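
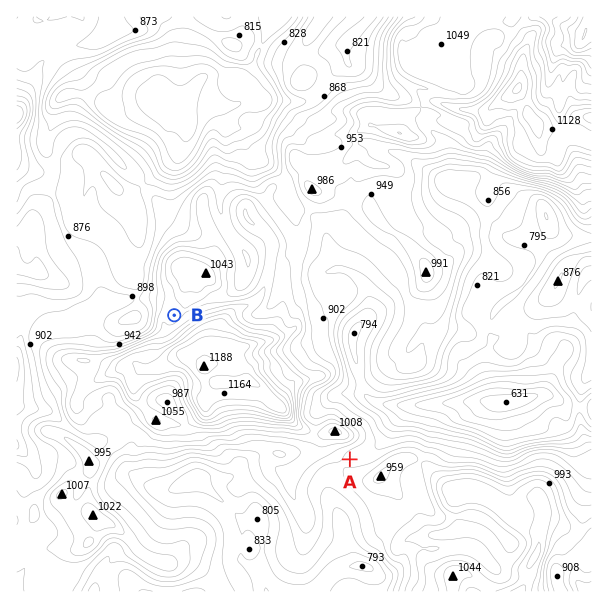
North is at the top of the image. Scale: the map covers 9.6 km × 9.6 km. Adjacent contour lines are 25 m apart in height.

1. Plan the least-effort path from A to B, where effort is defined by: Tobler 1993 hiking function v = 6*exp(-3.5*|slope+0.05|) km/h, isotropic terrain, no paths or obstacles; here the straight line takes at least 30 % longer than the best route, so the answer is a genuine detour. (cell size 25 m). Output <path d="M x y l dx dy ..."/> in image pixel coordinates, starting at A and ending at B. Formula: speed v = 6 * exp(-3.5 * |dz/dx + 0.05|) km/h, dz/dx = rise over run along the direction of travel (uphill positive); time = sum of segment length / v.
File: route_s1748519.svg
<path d="M350 459l-24-12-26-25-3-6 0-23-4-9-18-18-2-3-10-10-2-3 0-6-1-3-15-8-11-10-4-9-3-2-47 0-6 3"/>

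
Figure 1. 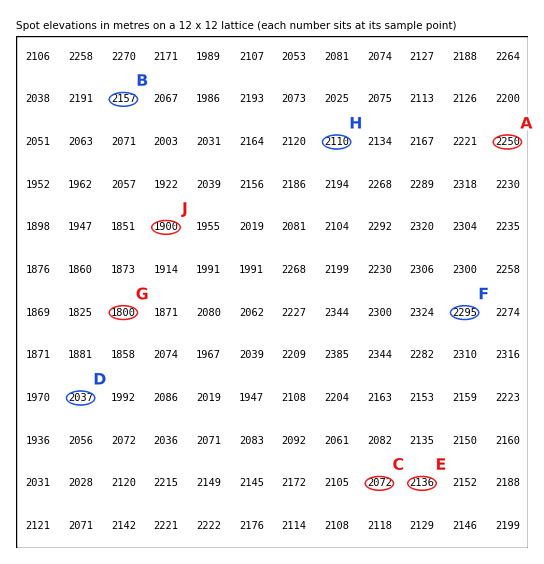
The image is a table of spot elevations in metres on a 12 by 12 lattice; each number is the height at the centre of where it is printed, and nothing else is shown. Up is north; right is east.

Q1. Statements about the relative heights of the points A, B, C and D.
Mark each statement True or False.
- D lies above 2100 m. False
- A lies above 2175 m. True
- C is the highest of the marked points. False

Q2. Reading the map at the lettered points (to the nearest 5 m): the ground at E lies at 2135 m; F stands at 2295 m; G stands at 1800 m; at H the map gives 2110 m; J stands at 1900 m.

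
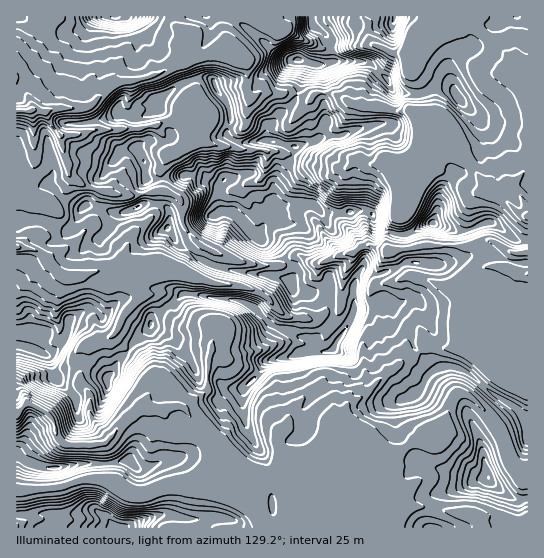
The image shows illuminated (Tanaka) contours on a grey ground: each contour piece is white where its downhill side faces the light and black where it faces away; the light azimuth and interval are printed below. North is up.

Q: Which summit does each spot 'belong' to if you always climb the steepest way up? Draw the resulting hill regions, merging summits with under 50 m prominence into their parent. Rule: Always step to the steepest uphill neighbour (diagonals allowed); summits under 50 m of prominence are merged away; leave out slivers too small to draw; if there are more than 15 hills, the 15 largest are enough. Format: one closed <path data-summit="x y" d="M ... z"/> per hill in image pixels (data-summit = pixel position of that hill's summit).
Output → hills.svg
<path data-summit="231 213" d="M234 16l-60 0 1 9 16 13-6 16-18 15-8 4-46 12-27 23-29 0-11 4-13-1-6-17-11-5 0 176 17 0 13-6 16 17 7 3 10 0 19-8 27 1 2-5-3-10 3-11 6-12 20-19 3-5 0-19 9 0 13 6 5 8 0 18 13 20-9 11-8 17-34-2-13 2 11 24-16 15-12 23 2 8 8 7 13 8 14 17 3 13-12 21 6 2 14 0 7-2 15 1 10 15 22 22 16 24 15 14 1 15 18 30 63 0-1-5-7-6-23 0-11-3-4-29 0-20-7-19 0-8 10-11 0-6-8-10-8-25-12-11-8-6-24-9-15-10 4-21-5-5-9-4-10-10-3-7 3-26 25 7 21 1 15 4 16 10 17 17 29 4 11-8 9 0 6-5 3-32 7-12 1-9 3-3 10-6 23 5 0-20 11-16 20-49 7-10 3 8 5 5 21 11 14 10 5 3 9 0 6-1 2-4-12-10-26-36-7-2-19-19-17-9-16 0-13-4-28-3-20-11-18 0-5 7-20-8-9 3-20-3-8 5-4 0-2-3 1-23-3-9-18-8 2-3-2-20z"/><path data-summit="334 349" d="M371 245l-10 2-9 7-1 9-7 12-3 32-6 5-9 0-11 8-29-4-17-17-16-10-15-4-21-1-25-7-3 26 3 7 10 10 9 4 5 5-4 21 15 10 24 9 8 6 12 11 8 25 8 10 0 6-10 11 0 8 7 19 0 20 5 28 30-31 24-57 4-19 16-10 36-33-3-12-16-24-3-14-6-15 1-9 11-6-4-6 0-10 10-16z"/><path data-summit="489 478" d="M463 393l-5 0-5 5-8 23-18 11-6 9-11 3-29 21-72 30-20 18 10 4 78 0 21-9 29-1 38 6 10 4 22 2 9 4 5 5 16 0 1-53-10-4-6-8-8-22-16-27-17-17z"/><path data-summit="298 59" d="M363 16l-128 0-8 15 2 14 0 6-2 3 18 8 3 9-1 23 2 3 4 0 8-5 18 3 11-3 20 8 5-7 18 0 20 11 28 3 13 4 16 0 17 9 8 8-6-14-1-20-17-24 16-24-6 1-14 6-13 0-20-8-6-8 0-14z"/><path data-summit="55 467" d="M27 403l-11 11 1 77 38-3 24-8 22-1 10 2 16 11 10 3 10-2 19-8 37-1 35 15 13 0-3-16-15-14-16-24-22-22-13-16-12 0-7 2-22-1-18 13-16 20-14 4-23 0-5-1-6-6-4-15-6-8z"/><path data-summit="459 99" d="M471 21l-6 0-14 6-17 10-10 12-13 21 17 24 1 20 7 13 23 20 20 30 16 16 20 18 12 5 0-10-16-21 17-16 0-83-12-21-9-11-20-15z"/><path data-summit="115 17" d="M173 16l-156 0-1 71 11 7 6 17 13 1 11-4 29 0 27-23 46-12 8-4 18-15 6-16-16-13z"/><path data-summit="34 350" d="M46 259l-13 6-17 1 1 147 10-10 23 12 33-27-3-5 0-10 8-16 0-12 22-8 7-7 10-20 16-15-8-14 0-7-4-3-33 0-19 8-10 0-7-3z"/><path data-summit="115 527" d="M101 479l-22 1-24 8-38 3-1 36 251 0-17-27-12-1-29-14-43 0-19 8-10 2-10-3-16-11z"/><path data-summit="433 223" d="M426 155l-7 10-20 49-11 16-1 17 2 4 18-2 15-4 40 2 28-7 24 13 14-2-1-35-12-5-14-15-11-7-7 3-9 0-5-3-14-10-21-11-5-5z"/><path data-summit="107 379" d="M114 333l-4 4-22 8 0 12-8 16 0 10 9 12 2 22 5 8 14 12 13-16 21-15 11-20-2-9-5-11-10-10-13-8-8-7z"/><path data-summit="167 227" d="M165 191l-9 0 0 19-3 5-20 19-6 12-3 15 3 10 52 0 8-17 9-11-13-20 0-18-3-6z"/><path data-summit="395 17" d="M471 16l-106 0-1 2 4 5 0 14 6 8 20 8 13 0 19-8 17-14 22-10 5 0z"/><path data-summit="431 527" d="M427 507l-29 1-21 9-54 1 6 5 2 5 152-1-4-8-5-3z"/>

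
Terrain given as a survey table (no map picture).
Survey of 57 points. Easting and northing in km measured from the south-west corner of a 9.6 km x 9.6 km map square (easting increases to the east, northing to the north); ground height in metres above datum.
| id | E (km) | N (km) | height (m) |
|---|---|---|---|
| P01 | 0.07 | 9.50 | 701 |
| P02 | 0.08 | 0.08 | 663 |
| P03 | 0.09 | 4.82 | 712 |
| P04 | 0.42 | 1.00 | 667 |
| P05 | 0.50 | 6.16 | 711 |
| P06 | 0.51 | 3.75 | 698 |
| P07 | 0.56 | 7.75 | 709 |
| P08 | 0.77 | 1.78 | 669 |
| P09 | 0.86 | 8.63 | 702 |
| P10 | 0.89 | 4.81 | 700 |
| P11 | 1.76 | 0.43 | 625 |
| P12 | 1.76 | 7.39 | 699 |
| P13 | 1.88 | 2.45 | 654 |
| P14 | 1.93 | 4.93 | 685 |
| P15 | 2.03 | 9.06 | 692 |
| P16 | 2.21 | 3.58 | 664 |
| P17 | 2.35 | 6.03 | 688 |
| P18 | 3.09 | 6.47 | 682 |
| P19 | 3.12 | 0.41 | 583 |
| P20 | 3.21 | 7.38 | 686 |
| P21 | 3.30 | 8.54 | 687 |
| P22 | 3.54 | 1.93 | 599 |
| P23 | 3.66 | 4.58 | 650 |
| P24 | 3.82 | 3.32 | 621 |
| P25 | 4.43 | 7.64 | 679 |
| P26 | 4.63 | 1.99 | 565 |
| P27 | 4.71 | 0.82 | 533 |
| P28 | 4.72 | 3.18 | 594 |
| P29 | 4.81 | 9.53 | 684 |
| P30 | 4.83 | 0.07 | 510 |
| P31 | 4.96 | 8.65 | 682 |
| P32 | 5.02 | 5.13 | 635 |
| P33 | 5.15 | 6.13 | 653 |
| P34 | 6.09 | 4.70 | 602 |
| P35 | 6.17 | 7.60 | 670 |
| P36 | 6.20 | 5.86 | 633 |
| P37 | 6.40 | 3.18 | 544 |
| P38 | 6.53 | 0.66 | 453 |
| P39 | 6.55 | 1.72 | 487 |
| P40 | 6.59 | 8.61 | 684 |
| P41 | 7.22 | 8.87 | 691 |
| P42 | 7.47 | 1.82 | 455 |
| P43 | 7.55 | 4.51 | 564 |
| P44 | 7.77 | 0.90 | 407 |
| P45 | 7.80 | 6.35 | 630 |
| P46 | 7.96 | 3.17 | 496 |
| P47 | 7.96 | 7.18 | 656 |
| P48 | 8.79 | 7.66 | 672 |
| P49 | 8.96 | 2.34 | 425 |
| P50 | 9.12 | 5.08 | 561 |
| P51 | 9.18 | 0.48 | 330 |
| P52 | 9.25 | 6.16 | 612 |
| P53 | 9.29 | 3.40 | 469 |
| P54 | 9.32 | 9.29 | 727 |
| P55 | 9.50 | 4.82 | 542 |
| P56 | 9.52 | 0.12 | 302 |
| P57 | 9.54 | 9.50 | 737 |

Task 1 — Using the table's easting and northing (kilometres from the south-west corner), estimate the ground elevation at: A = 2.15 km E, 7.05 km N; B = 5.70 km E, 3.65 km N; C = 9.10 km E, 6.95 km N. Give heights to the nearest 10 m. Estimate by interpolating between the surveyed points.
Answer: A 690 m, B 580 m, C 650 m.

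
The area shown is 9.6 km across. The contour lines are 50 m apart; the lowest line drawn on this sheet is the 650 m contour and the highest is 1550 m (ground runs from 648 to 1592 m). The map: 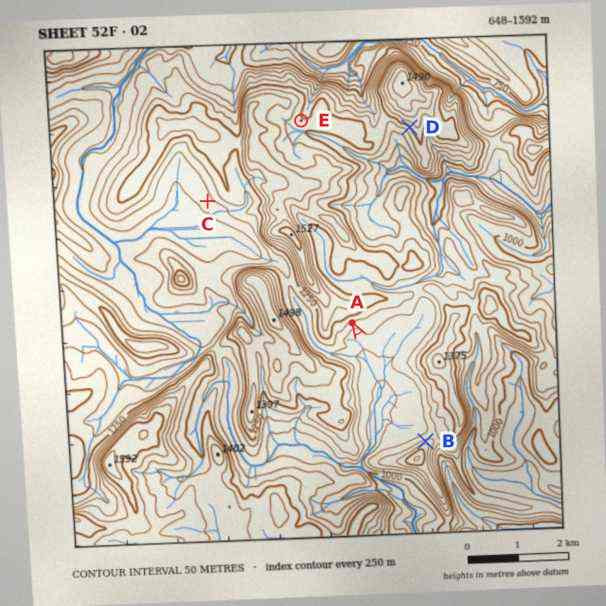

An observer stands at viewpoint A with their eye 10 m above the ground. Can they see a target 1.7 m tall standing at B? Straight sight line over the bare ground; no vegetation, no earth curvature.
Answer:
yes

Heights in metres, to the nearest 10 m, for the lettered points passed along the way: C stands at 1130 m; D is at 1240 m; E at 1260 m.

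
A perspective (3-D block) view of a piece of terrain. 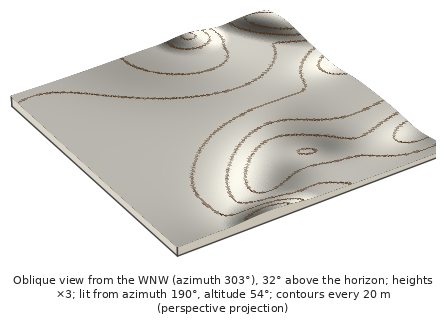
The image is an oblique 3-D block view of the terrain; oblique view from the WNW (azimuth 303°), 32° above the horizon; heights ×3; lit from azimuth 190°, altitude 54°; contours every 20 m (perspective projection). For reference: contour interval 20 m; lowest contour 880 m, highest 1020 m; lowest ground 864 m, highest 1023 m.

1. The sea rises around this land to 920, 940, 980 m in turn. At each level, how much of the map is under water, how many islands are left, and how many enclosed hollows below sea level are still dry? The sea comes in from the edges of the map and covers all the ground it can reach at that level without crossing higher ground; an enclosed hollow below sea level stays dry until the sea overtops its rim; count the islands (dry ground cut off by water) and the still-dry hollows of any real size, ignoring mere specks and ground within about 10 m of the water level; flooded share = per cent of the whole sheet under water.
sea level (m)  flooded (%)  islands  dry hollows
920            23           0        0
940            39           0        0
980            91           0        0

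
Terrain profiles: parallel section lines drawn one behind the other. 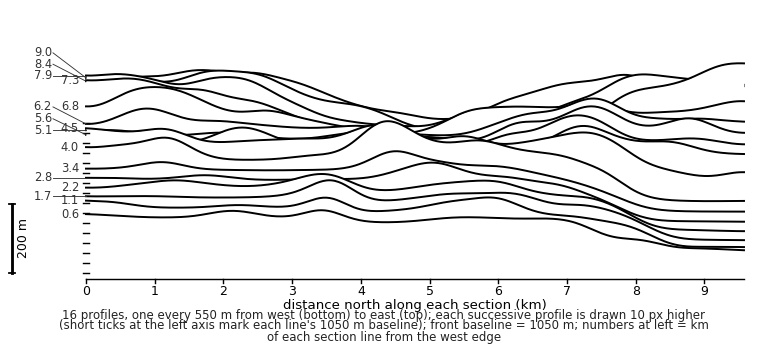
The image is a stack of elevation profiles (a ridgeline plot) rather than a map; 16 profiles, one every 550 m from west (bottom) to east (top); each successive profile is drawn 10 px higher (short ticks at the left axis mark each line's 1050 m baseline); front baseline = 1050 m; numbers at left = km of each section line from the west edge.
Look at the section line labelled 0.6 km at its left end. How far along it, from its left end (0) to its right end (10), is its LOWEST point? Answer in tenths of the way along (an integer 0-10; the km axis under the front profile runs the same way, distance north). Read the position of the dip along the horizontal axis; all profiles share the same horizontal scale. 10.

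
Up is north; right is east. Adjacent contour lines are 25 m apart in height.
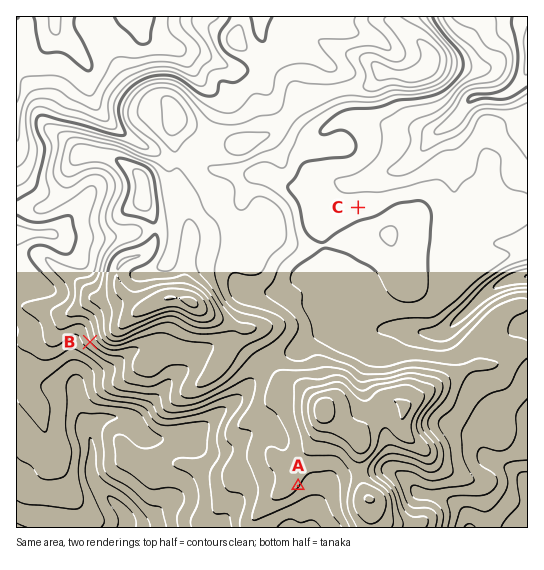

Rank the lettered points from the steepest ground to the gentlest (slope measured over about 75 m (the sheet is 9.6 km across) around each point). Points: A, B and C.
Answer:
B A C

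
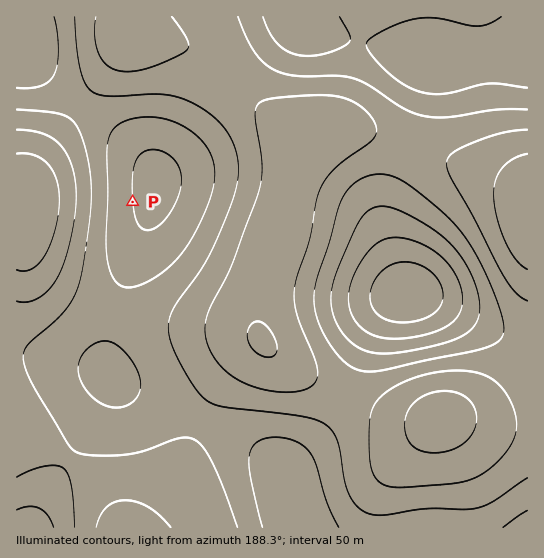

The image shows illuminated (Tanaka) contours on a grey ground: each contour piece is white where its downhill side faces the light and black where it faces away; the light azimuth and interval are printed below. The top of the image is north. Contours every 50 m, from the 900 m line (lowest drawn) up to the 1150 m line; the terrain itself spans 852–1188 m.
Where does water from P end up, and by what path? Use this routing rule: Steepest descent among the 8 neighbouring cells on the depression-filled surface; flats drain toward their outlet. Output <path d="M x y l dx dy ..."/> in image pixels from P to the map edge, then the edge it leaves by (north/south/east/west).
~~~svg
<path d="M133 202l-108 0-8 8"/>
exit: west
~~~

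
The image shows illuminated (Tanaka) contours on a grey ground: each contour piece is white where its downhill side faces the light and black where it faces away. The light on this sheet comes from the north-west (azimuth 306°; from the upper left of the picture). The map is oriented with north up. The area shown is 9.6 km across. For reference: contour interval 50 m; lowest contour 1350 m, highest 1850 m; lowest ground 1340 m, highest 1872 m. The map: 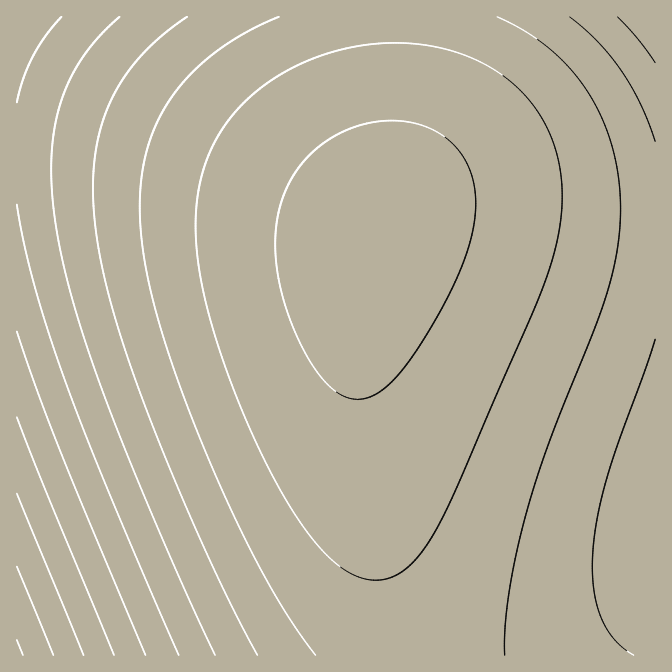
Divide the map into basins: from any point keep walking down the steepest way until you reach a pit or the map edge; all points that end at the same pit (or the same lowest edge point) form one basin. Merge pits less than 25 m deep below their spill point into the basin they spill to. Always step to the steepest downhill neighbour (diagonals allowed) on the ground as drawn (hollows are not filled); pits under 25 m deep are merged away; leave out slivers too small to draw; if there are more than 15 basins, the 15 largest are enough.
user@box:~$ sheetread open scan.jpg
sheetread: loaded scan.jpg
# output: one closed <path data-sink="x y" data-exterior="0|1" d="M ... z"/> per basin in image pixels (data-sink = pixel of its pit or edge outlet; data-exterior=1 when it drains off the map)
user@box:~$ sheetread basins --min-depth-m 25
<path data-sink="17 655" data-exterior="1" d="M48 153l-32 0 0 502 382 1 1-14-3-22-15-58-12-59-10-88 0-33-1-2 1-78 5-40 7-27-17-9-40-15-85-27-105-23z"/><path data-sink="655 532" data-exterior="1" d="M457 209l-37 2-23 5-12 5-14 14-8 37-4 30 0 30-1 1 0 47 1 2 2 55 8 66 12 59 15 58 3 35 256 1 1-428-49-2-87-12-33-3-29 0z"/><path data-sink="17 17" data-exterior="1" d="M392 16l-375 0-1 136 71 4 88 15 99 27 58 20 40 16 12-32 9-49z"/><path data-sink="655 17" data-exterior="1" d="M655 16l-261 0-1 137-5 35-14 40 23-12 23-5 22 0 2-2 61 4 102 13 48 2z"/>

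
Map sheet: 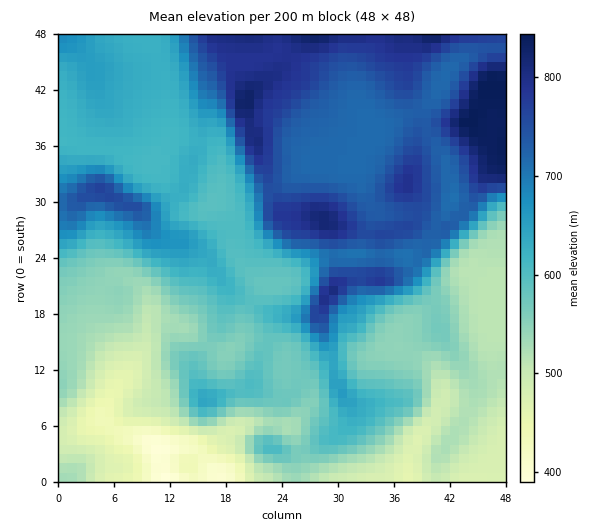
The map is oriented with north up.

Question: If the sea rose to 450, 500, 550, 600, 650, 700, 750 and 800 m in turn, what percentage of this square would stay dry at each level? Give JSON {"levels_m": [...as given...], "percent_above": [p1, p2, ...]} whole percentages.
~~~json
{"levels_m": [450, 500, 550, 600, 650, 700, 750, 800], "percent_above": [97, 89, 72, 57, 38, 33, 16, 5]}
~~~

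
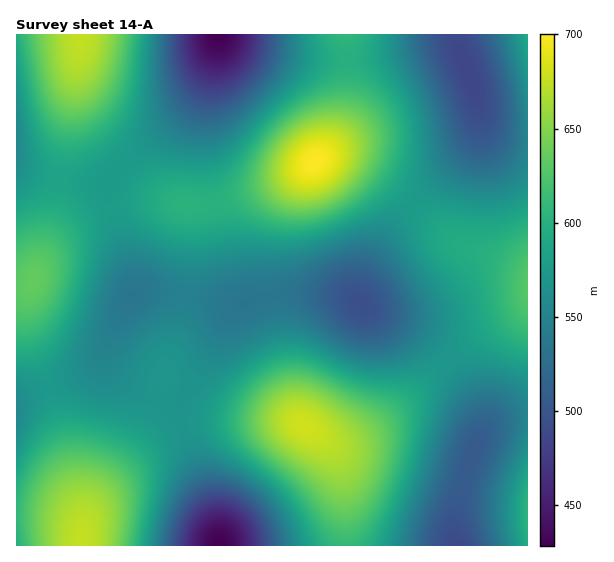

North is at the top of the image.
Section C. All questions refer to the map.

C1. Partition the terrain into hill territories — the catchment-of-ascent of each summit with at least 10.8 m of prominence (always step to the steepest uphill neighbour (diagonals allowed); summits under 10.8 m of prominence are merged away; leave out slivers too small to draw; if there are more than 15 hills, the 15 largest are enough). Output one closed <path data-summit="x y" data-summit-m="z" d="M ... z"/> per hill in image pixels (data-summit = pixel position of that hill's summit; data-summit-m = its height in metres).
<path data-summit="315 161" data-summit-m="700" d="M455 34l-236 1-4 18-10 26-13 22-21 22-36 30-23 23-4 7 3 26 22 71 0 13-18 32-8 23 0 9 4 10 14 15 25 15 27 6 6-4 18-30 28-52 14-14 23-6 23-3 48 1 23 8 0-11 7-20 26-45 15-19 55-53 14-23 0-33z"/><path data-summit="303 425" data-summit-m="681" d="M323 294l-48 1-20 4-16 7-10 11-28 52-21 32-1 12 2 11 30 80 8 31 0 10 236 1 0-26 4-23 22-66-2-20-8-18-24-33-24-21-17-10-32-15-21-15z"/><path data-summit="527 287" data-summit-m="630" d="M479 110l0 18-10 19-61 61-25 35-19 36-4 13 0 11 14 11 41 20 32 26 20 27 9 17 5 17 0 16 9-11 12-7 26-4 0-275-22-3-15-7-7-7z"/><path data-summit="82 544" data-summit-m="676" d="M107 343l-7 16-11 11-15 8-51 19-7 4 0 144 202 1 1-11-8-31-30-80-2-11 1-10-14-1-16-5-25-15-12-11-5-10z"/><path data-summit="81 35" data-summit-m="676" d="M218 34l-201 0-1 133 11 6 34 8 33 4 15-3 3-6 23-23 36-30 21-22 9-14 10-22 6-21z"/><path data-summit="33 281" data-summit-m="635" d="M17 167l0 234 48-19 24-12 14-15 10-27 20-35-2-24-22-65-1-21-14 2-33-4-34-8z"/><path data-summit="527 513" data-summit-m="604" d="M527 415l-25 4-12 7-10 11-11 24-10 36-4 23 0 24 2 2 71-1z"/><path data-summit="527 35" data-summit-m="595" d="M527 34l-71 1 4 17 15 36 5 27 4 8 7 7 11 5 16 4 10 0z"/>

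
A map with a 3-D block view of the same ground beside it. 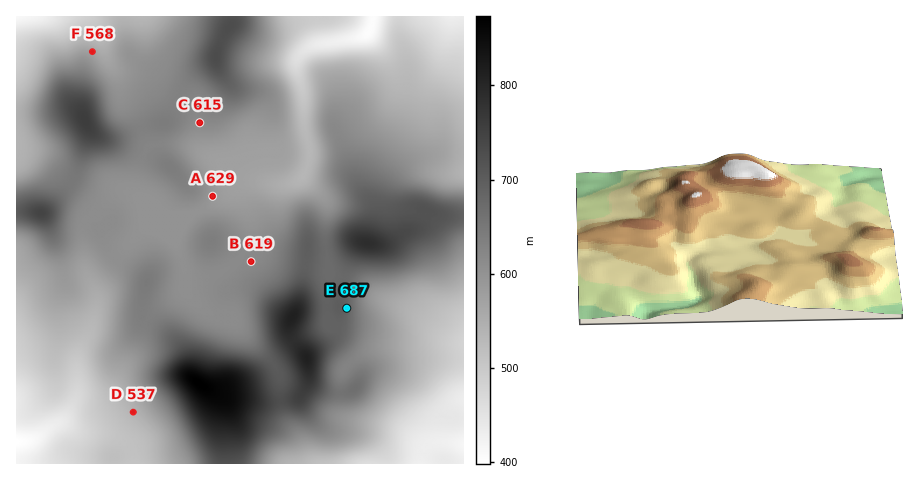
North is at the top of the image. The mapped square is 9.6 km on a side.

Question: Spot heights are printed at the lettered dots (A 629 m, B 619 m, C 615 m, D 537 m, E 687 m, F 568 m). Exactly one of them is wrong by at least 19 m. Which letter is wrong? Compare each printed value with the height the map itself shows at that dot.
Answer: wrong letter A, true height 591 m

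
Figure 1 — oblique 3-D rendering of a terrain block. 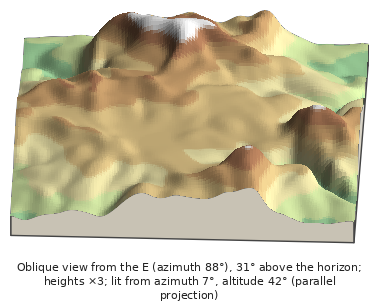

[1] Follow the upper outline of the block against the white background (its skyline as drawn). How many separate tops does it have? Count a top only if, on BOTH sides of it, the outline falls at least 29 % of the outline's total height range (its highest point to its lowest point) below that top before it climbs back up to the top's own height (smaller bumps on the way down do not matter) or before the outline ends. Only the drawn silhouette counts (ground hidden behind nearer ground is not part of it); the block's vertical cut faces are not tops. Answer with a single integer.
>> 0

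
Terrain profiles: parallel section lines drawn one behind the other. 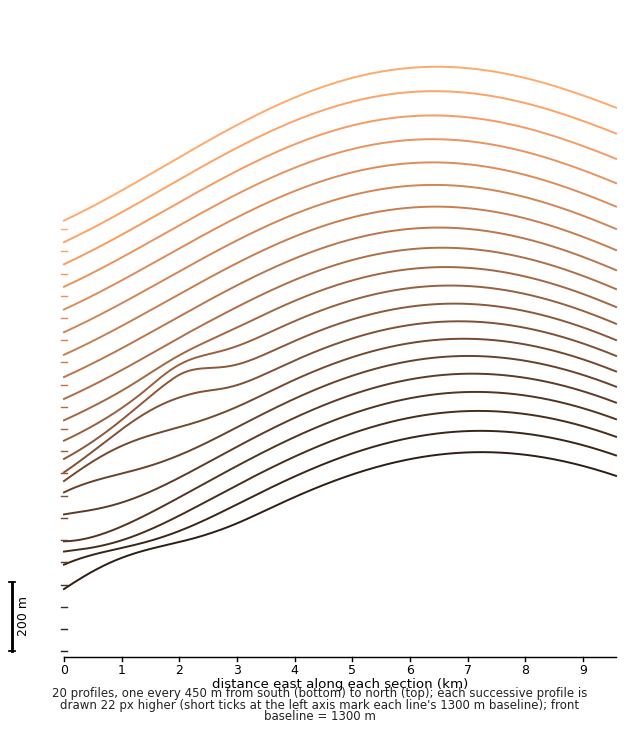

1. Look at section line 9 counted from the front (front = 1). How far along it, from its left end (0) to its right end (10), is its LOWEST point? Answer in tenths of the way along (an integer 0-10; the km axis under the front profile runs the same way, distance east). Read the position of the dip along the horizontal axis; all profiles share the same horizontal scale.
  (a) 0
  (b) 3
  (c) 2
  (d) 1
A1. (a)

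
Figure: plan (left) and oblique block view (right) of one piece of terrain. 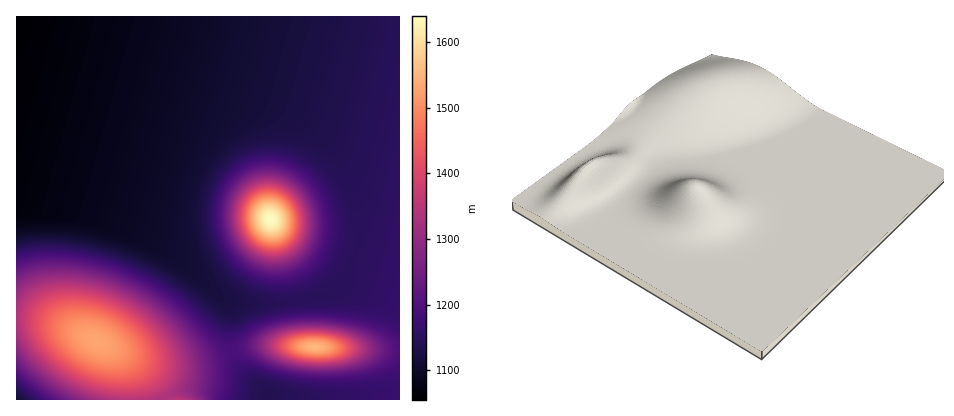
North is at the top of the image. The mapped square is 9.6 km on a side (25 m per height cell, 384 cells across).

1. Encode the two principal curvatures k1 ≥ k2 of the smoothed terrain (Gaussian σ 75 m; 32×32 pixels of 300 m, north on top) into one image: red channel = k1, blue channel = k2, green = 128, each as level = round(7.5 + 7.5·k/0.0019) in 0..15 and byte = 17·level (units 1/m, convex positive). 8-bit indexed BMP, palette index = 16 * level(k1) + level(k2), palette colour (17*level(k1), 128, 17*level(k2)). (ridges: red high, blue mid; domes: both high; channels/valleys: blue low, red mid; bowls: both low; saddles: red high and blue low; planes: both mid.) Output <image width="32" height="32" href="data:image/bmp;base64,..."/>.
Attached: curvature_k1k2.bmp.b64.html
<image width="32" height="32" href="data:image/bmp;base64,Qk02CAAAAAAAADYEAAAoAAAAIAAAACAAAAABAAgAAAAAAAAEAAATCwAAEwsAAAABAAAAAAAAAIAAABGAAAAigAAAM4AAAESAAABVgAAAZoAAAHeAAACIgAAAmYAAAKqAAAC7gAAAzIAAAN2AAADugAAA/4AAAACAEQARgBEAIoARADOAEQBEgBEAVYARAGaAEQB3gBEAiIARAJmAEQCqgBEAu4ARAMyAEQDdgBEA7oARAP+AEQAAgCIAEYAiACKAIgAzgCIARIAiAFWAIgBmgCIAd4AiAIiAIgCZgCIAqoAiALuAIgDMgCIA3YAiAO6AIgD/gCIAAIAzABGAMwAigDMAM4AzAESAMwBVgDMAZoAzAHeAMwCIgDMAmYAzAKqAMwC7gDMAzIAzAN2AMwDugDMA/4AzAACARAARgEQAIoBEADOARABEgEQAVYBEAGaARAB3gEQAiIBEAJmARACqgEQAu4BEAMyARADdgEQA7oBEAP+ARAAAgFUAEYBVACKAVQAzgFUARIBVAFWAVQBmgFUAd4BVAIiAVQCZgFUAqoBVALuAVQDMgFUA3YBVAO6AVQD/gFUAAIBmABGAZgAigGYAM4BmAESAZgBVgGYAZoBmAHeAZgCIgGYAmYBmAKqAZgC7gGYAzIBmAN2AZgDugGYA/4BmAACAdwARgHcAIoB3ADOAdwBEgHcAVYB3AGaAdwB3gHcAiIB3AJmAdwCqgHcAu4B3AMyAdwDdgHcA7oB3AP+AdwAAgIgAEYCIACKAiAAzgIgARICIAFWAiABmgIgAd4CIAIiAiACZgIgAqoCIALuAiADMgIgA3YCIAO6AiAD/gIgAAICZABGAmQAigJkAM4CZAESAmQBVgJkAZoCZAHeAmQCIgJkAmYCZAKqAmQC7gJkAzICZAN2AmQDugJkA/4CZAACAqgARgKoAIoCqADOAqgBEgKoAVYCqAGaAqgB3gKoAiICqAJmAqgCqgKoAu4CqAMyAqgDdgKoA7oCqAP+AqgAAgLsAEYC7ACKAuwAzgLsARIC7AFWAuwBmgLsAd4C7AIiAuwCZgLsAqoC7ALuAuwDMgLsA3YC7AO6AuwD/gLsAAIDMABGAzAAigMwAM4DMAESAzABVgMwAZoDMAHeAzACIgMwAmYDMAKqAzAC7gMwAzIDMAN2AzADugMwA/4DMAACA3QARgN0AIoDdADOA3QBEgN0AVYDdAGaA3QB3gN0AiIDdAJmA3QCqgN0Au4DdAMyA3QDdgN0A7oDdAP+A3QAAgO4AEYDuACKA7gAzgO4ARIDuAFWA7gBmgO4Ad4DuAIiA7gCZgO4AqoDuALuA7gDMgO4A3YDuAO6A7gD/gO4AAID/ABGA/wAigP8AM4D/AESA/wBVgP8AZoD/AHeA/wCIgP8AmYD/AKqA/wC7gP8AzID/AN2A/wDugP8A/4D/AIeHh4eHiIiIiIiIhoSEhIWGh4d3d3eHh4eHh4eHh4eHh4eHiIiIiIiIiIiIh4eHh4eHd3d2doWFhYSFhYaGh4eHh4iIiIiIiIiIiIiIiIeHh4eGhoWFhISEhYWFhYaGh4eIiIiIiIiYmJiIiIiIh4eHh4aWlqanqKi4uLe3p5eHiIiIiIiYmJiYmIiIiIeHh4eHlqa31/j5+fn46Me3l5eIiIiYmJiYmIiIiIiIh4eHh4eGlqanp6ioqKenlpaGh4iIiJiYmIiIiIiIiIeHh4d3d3eGhYWFhISEhISFhoaHiIiIiIiIiIiIiIiHh4eHh3d3d4aGhYWFhYWFhoaHh4eIiIiIiIiIiIiIh4eHh4eHd3d3h4eGhoaHd3d3d3eHh4iIiIiIiIiIh4eHh4eHh4eHh4eHhoaGh4eHh3d3d3d3h4eHh4eHh4eHh4eHh4aHh4eHhoaGhoaGhoeHh4eHd3eHh4eHh4eHh4eHh4aHd4eHh4aGhpaWloaGhoeHh4eHh4eHh4eHh4eHh4aGh3eHh4eGhoaWp6enloaGh4eHh4eHh4eHh4eHh4aHh4d3h4eHh4aGlpepuaiXloaGh4eHh4eHh4eHh4eHh4eHd4eHh4eHhoaXqLrLuaeWhoaHh4eHh4eHh4eHh4eHd4eHh4eHh4eGhpepusupl5aGhoeHh4eHh4eHh4eHd4eHh4eHh4eHh4aGl6i5uaiXhoaGh4eHh4eHh4d3h4eHh4eHh4eHh4eHhoaWp6enl5aGhoeHh4eHh4eHh4eHh4eHh4eHh4eHh4eHhoaWlpaWhoaGh4eHh4eHh4eHh4eHh4eHh4eHh4eHh4eGhoaGhoaGhoeHh4eHh4eHh4eHh4eHh4eHh4eHh4eHh4eHhoaGhoeHh4eHh4eHh4eHh4eHh4eHh4eHh4eHh4eHh4eHh4eHh4eHh4eHh4eHh4eHh4eHh4eHh4eHh4eHh4eHh4eHh4eHh4eHh4eHh4eHh4eHh4eHh4eHh4eHh4eHh4eHh4eHh4eHh4eHh4eHh4eHh4eHh4eHh4eHh4eHh4eHh4eHh4eHh4eHh4eHh4eHh4eHh4eHh4eHh4eHh4eHh4eHh4eHh4eHh4eHh4eHh4eHh4eHh4eHh4eHh4eHh4eHh4eHh4eHh4eHh4eHh4eHh4eHh4eHh4eHh4eHh4eHh4eHh4eHh4eHh4eHh4eHh4eHh4eHh4eHh4eHh4eHh4eHh4eHh4eHh4eHh4eHh4eHh4eHh4eHh4eHh4eHh4eHh4eHh4eHh4eHh4eHh4eHh4eHh4eHh4eHh4eHh4eHh4eHh4eHh4eHh4eHh4eHh4eHh4eHh4eHh4eHh4eHh4eHh4eHh4eHh4eHh4eHh4eHh4eHh4c="/>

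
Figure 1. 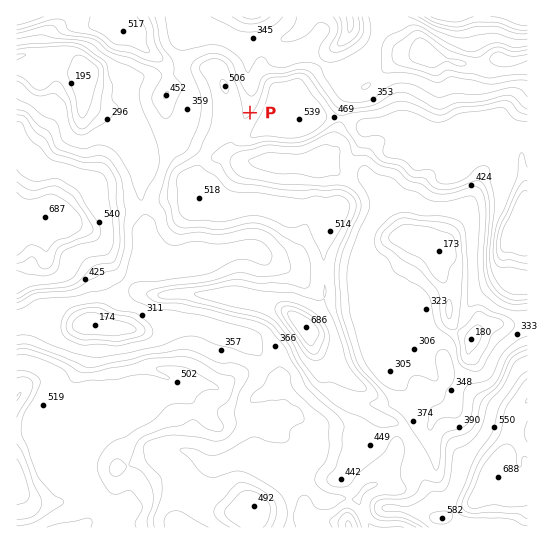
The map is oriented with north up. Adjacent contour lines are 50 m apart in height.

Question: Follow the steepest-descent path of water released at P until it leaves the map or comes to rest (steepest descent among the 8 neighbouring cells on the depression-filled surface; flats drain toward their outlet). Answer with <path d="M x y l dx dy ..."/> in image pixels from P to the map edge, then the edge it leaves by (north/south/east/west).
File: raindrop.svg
<path d="M250 113l0-36-1-2 0-13-3-7-5-5 0-1-3 0-15-15-5-3-12 0-15-14"/>
exit: north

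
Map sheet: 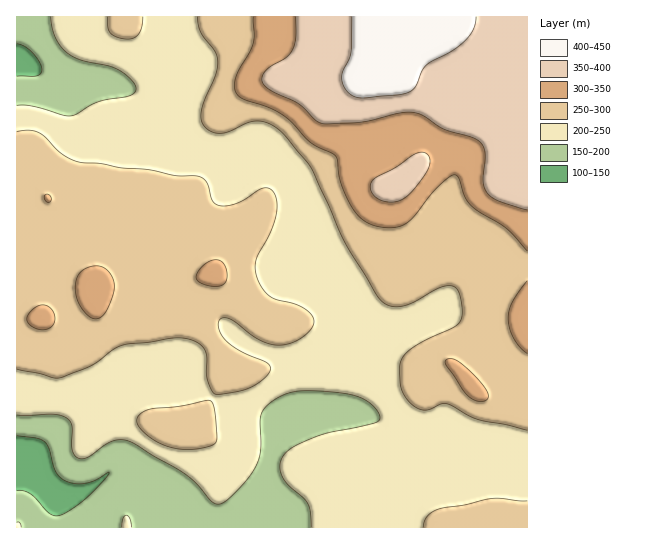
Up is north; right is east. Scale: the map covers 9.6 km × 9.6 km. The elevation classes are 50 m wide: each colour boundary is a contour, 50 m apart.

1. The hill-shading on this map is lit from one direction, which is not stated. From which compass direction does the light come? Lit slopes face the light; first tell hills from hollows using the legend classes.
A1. NE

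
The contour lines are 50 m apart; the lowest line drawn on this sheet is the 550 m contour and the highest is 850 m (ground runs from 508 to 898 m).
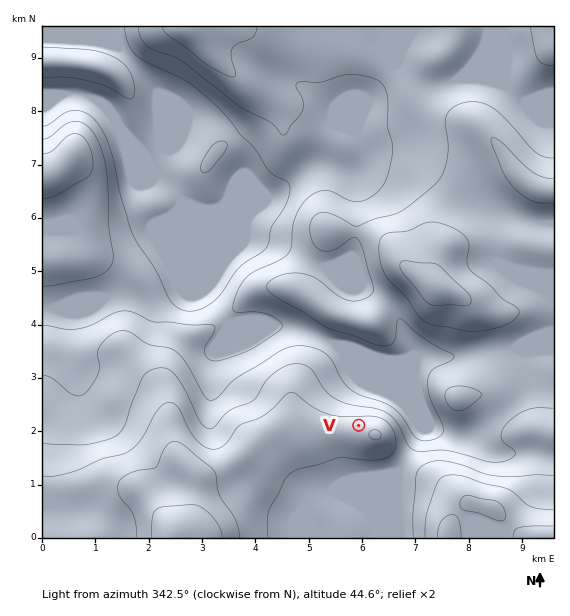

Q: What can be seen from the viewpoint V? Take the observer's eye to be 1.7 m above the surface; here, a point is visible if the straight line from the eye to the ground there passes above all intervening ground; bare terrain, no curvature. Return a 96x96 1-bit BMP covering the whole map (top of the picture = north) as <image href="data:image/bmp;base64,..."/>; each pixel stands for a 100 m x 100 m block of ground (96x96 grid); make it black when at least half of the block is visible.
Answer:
<image width="96" height="96" href="data:image/bmp;base64,Qk2+BAAAAAAAAD4AAAAoAAAAYAAAAGAAAAABAAEAAAAAAIAEAAATCwAAEwsAAAIAAAAAAAAA////AAAAAAAAAAB/8AAAAAAAAAAAAAB/8AAAAAAAAAAAAAD/+AAAAAAAAAAAAAD/+AAAAAAAAAAAAAH/+AAAAAAAAAAAAAP/+AAAAAAAAAAAAAH//AAAAAAAAAAAAAAP/AAAAAAAAAAAAAAH/gAAAAAAAAAAAAAH/wAAAAAAAAAAAAAH84AAAAAAAAAAAAAH4cAAAAAAAAAAAAAPweAAAAAAAAAAAAAfA/AAAAAAAAAAAAAeA/gAAAAAAAAAAAA4A/wAAAAAAAAAAAB4A/yAAAAAAAAAAABwAf/gAAAAAAAAAABgAf/wAAAAAAAAAADgAP/8AAAAAAAAAADAAA//+AAAAAAAAACAAAf/+AAAAAAAAACAAAP/wAAAAAAAAACAAAP/gAAAAAAAAAAAAAH/gAAAAAAAAAAAAAH/gAAAAAAAAAAAAAP/gAAAAAAAAAAAAAH/gAAAAAAAAAAAAAH/gAAAAAAAAAAAAAH/wAAAAAAAAAAAAAD/+AAAAAAAAAAAAAD//8AAAAAAAAAAAAB/////8AAAAAAAAAA//////gAAAAAAAAAP/////+AAAAAAAAAP//////4AAAAAAAAP//////8AAAAAAAAf//////8AAAAAAAA///////8AAAAAAAB///////8AAAAAAAH///////8AAAAAAAP/4H////8AAAAAAA/+AH//wAcAAAAAAH/8AH//gAMAAAAAA//wAH//AAEAAAAAA//gAH/8AAAAAAAAAf/AAP/wAAAAAAAAAAIAAf/AAAAAAAAAAAAAAf8AAAAAAAAAAAAAA/wAAAAAAAAAAAAAB/gAAAD/AAAAAAAB7+AAAAD/8AAAAAAf/8AAAAD//AAAAAA//4AAAAD//wAAAAB//4AAAAD//wAAAAB//wAAAAD//4AAAAD//gAAAAD//4AAAAB/+AAAAAD//8GAAAA/4AAAAAD///+AAAAAAAAAAAD///+AAAAAAAAAAAD///+AAAAAAAAAAAD///+AAAAAAAAAAAD///+AAAAAAAAAAAD//8OAAAAAAAAAAAD//4MAAAAAAAAAAAD///8AAAAAAAAAAAD///+AAAAAAAAAAAD///+AAAAAAAAAAAAf//+AAAAAAAAAAAAP//8AABgAAAAAAAAH//8AADwAAAAAAAAD//8AAHwAAAAAAAAD//8AAPwAAAAAAAAB//8AAf4AAAAAAAAA//8AB/4AAAAAAAAA//8AD/4AAAAAAAAAf/8AH/4AIAAAAAAAf/8AP/8AcAAAAAAAP/+A//8A+AAAAAAAP/+B//+B+AAAAAAAf/+D///D/AAAAAAA//+P/////gAAAAAB/////////wAAAAAH/////////wAAAAAf/////////4AAAAB//////////4AAAAD//////////8AAAAD/+f///////8AAAADwAf///////8AAAAAAAf///////8AAAAAAA////////+AAAAAAB////////+AAAAAADn///////+AAAAAAHB////////AAAAAAPAf///////AAAAA="/>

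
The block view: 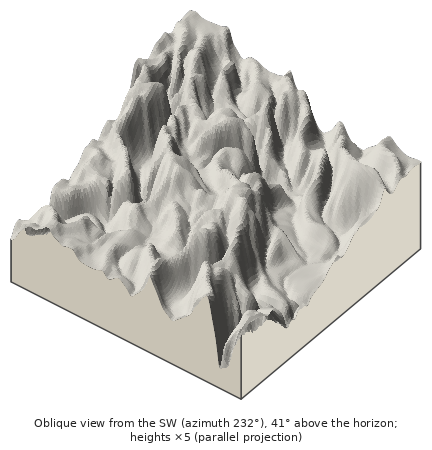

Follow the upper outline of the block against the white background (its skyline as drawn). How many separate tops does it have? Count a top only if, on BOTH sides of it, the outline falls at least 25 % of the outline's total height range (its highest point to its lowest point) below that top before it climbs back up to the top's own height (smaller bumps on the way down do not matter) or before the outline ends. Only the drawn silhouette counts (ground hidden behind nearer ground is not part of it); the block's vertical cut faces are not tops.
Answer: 1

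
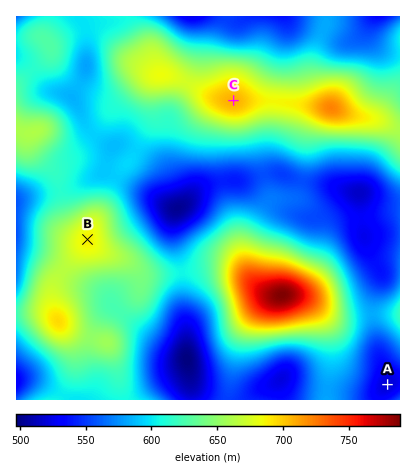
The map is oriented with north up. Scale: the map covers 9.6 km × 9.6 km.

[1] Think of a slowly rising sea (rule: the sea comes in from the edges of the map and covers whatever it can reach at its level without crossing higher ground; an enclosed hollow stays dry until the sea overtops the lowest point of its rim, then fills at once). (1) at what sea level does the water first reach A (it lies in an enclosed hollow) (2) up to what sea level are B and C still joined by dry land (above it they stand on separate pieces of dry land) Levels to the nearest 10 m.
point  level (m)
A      530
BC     600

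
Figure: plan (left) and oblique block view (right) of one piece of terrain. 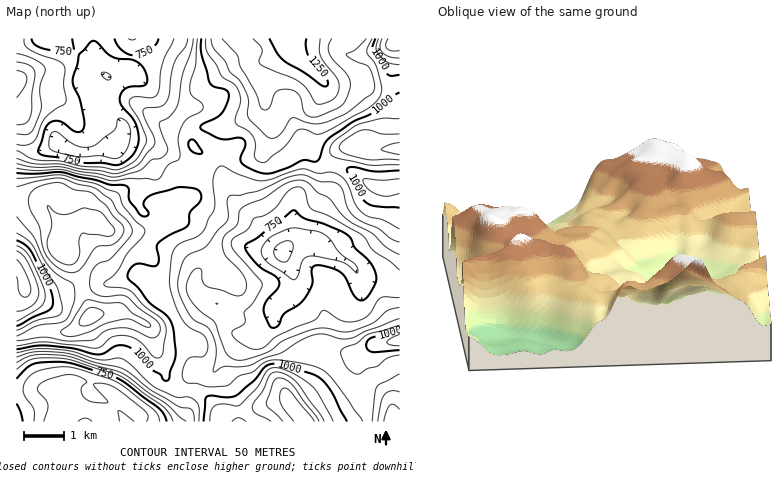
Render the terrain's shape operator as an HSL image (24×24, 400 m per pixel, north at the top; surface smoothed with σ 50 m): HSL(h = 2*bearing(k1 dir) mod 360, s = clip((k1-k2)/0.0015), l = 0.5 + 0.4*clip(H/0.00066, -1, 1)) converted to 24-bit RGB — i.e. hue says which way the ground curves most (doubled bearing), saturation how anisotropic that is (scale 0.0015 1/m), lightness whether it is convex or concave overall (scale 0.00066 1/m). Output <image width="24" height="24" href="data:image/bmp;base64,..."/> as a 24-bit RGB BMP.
<image width="24" height="24" href="data:image/bmp;base64,Qk32BgAAAAAAADYAAAAoAAAAGAAAABgAAAABABgAAAAAAMAGAAATCwAAEwsAAAAAAAAAAAAAqYiUh1OvU2B8ZIZjnINYfU59b717YCY4Kg0MmJksI7MlK55v8ejagGTanVrLk2yzZn+ezP3bi+RpkzKRa2SNuFRTvF5aGyJQVIdUiE98emCNhXiOg4GbbKmsYRUoTgodrq5Xf+SjZ7LZSvnlaM58iTmGZ1yzyHLRo9nCrfOlZiFSg69/bT+CtYZmvk5gLCdYYGQ8U1k9WHJBbm4+aTwSMRICShoWddDOve3lreLDM56mc7A2bj05W3SMQIKeomG81/TZyVTQi3K8q06LcjJerLBspEh1Yn2sWV0tSj8jUT4YLRULm18pgunSZdL3b7XCu7x1gsRhTTpuuK5OIJRuR8akOkuXfefJ3qtkgBkdgUopeDFBk2CEp4hvpqReZ3ZAzkmWSkCSkVSrTsO/n+bTiNS7P1ZqWm9tr9WCbLKTmD+sk8ulYcWyOEliMXMnJkcXukg0x2ewv3q+fabAdZvd0Wbs7ZDg+UDv68z/2cz/zM3/6Mz/Ys9feFxHU09mV4GEyPXCLpjKVbbLq6jMqkiLYTxUjoJdJJRuPo8+SqY9iYHOzHSLQVtwLJ/JqZDqpJf4J3YzzHdmeyZIvS6f99TuoZDzgJ3kvvz/teHuwyWyWKRyZX5WuDigk2ytc6dlTJN2O1+GsJxocn0zo6g+X2hFMlgwd3UzZpE2I0lHbTMjmE4zNppJifBjdU233bXbgbhbSBYkxcxLToiPcTA2STMjm240kLtmcXZOJGpBT3derYCBnoBzgalwL1ONea15cKmHNB5MdSgvn81JY5w4pd8xLTcWY5wakiwugjhfvdV4UDBXiEWfg4LBpszLlaa9mYTOc5vPMj99opVbm4Jhl82NKx1KnLtGa0EvOgg+sHVZza5fl96DN5VIrGmeaqJRXjRdfbBss7d6X0l5RHpscZJukMKYf6WrXKeplj+hcjCKqNHHoMrXuzhrWiZWqZRPdUpOHi1LdZi01/TbkZrGulatgnw9o6lQPn6Ef7d5k1hfj1B3XYtqSsFiULRIeEYxcW4uMB0gR6NOh7U3aiIblS9FdV6Zn2tzepxsR5rOQOK93ducjmh9vUiUpInGnsXUXYbESFWjqV+Bh2iNgqaFmalPXD8plpZJlnFWRmhZU3g3ZVk4c3dIcWI6cF0wjYZMq6qGaXKiWaRkfrZpnHWPZWyptOXKj5TORjOzuC6UqF+Gqoi4kG+hsH6wjqfESEibvICjZHCkYUqsm2yQYmCTlFitkZO0aLiabaCEa2agoL+kdJl/bHaXisGktsyGgXNHUxVltHnKkITFvnqacKSaeKySmTlmeUpHYZZMeJ11JzF5vJChXHCnalmwtpONoYx9YJBicpvcurrky7/leMTtzNXocVrX95bxJSW1T6FxqVVPdLSBw4aijFV+gFGKuFuFuY9QW3MwFCIgqKQ3V3hIQTZTts2Pp7/ZqZ7XW87SXKjHvcjheHfKr1SrrERyeSyV8FbBtUibyYeBjkhOoX0+hUxnkUR/m2B6zJef0n3UNmeXXsmWU3vCXsf10Pv4c3fQi4zJWEwJGy8EXW8JMxYAMCsDa2oOGx4Vbkc12piAjGU6xC5Om7qVVlWbRHG3sozPxqyVWmS3qXfbiNayEeSzGOZ2bVEeVVoZaYcgxaUnLsYnKAsbpHg+Z69fgIZRKldRUmMxom4dR6Jqqs+cpWldnEZeRnU7RFkryZ5uk7FyPXxxyXZVrmwjGikKS2AlpXNBgGAjstSrsEZUHCpTjsmXdW+mjJGpQit1YydNm92mX5azdK6atYvNjYDGw2zTZFyzkbqDs6aReiZ5rrA7uYpzsG58JVM4OYxMhoOmp7+QmmTHRk7GdsSValyKmV6aghWiovXog9fXoEqcoZhEbWsudXxIbF2EvXObur+VlXWKSime4MPOq4SrlZDAloLLRLCfUI9/krxqOVdzlLReTYGqf3aaT02QVq3Og8OJZC9NeldYtWyIrpaEb4dPPS8rp7tItsJ7fVZgPzlZsaxjzNKnWnu0lXKwn8XVTDq24cXdWTWnjMN5Q3VyVXlPb0dQX4c3WUEpf4JOc4GOb42XvXyGt0SdUVGyf8l7mXhjjlV2YnyQidWur+DPflC3fnKqeNaILSu8sZeImHHSq4jLzlS7claDh1WAdritYIrFZpSvYYSXbV6ayTNSj49aaK18h6ywqHCvp2OTh8yrcdWAbIFWdz1UbMBLb+DLKTqzVbEeQ1M2eTE9q0tLlmKedLidXsmoVEWCilV+dYZjMCxhymqn08Spcq6yjVZSdEpOlcqWjbiJsJpXbjNPlVlF6dhSImACIiQP"/>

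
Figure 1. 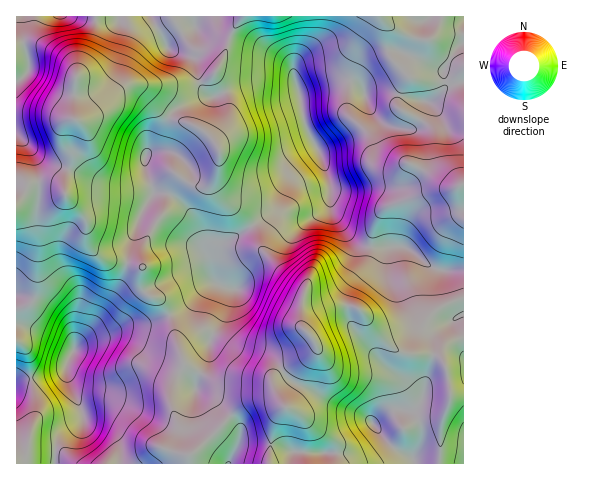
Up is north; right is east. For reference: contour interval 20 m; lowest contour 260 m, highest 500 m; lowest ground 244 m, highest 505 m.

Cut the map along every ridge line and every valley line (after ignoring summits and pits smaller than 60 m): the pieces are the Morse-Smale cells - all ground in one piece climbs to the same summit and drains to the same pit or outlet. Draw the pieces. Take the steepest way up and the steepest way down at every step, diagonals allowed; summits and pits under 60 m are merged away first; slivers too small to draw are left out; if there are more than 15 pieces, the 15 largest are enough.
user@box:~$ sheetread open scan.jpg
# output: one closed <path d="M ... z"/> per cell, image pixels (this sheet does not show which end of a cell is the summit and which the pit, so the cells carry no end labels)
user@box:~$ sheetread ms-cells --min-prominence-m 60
<path d="M463 298l-22 8-13 12-18 35-10-1-11-7-15-15-9-15-8-7-16-3-16 4-14 8-7 9 0 3 12 15-1 6-35 22-7 9 0 7-7-4-45 0-36-18-16-51-18 8-28 3-13 7-21 6-14 9-13-9-36-14-9-1-1 139 447 1z"/><path d="M321 16l-78 0-3 3-9 15-7 23-10 17 12 23 2 15-4 14-10 15-14-13-26-8-10-6-20-21-12-7-5 0-11 7-29 25-11 2-5 25 1 14-7 20-1 10 3 10 19 22 1 21 7 10 11 8 36 7-1 12 3 12 4 4 12 5 10 15 18-9 16-17 14-6-4-6 0-13 6-16 5-6 49-30 7-6 11-25 27-22 1-7-14-27-4-28-7-21 0-9 3-7 22-24 3-8z"/><path d="M242 16l-48 0 1 10-16 6-13 12-15-28-129 0-1 2 0 11 8 40-4 6-9 7 1 242 9 1 36 14 13 9 14-9 21-6 13-7 28-3 18-8-2-7-8-8-12-5-4-4-3-12 1-12-36-7-11-8-7-10-1-21-19-22-3-10 1-10 7-20-1-14 5-25 11-2 29-25 11-7 5 0 12 7 20 21 10 6 26 8 14 13 10-15 4-14-2-15-12-23 10-17 7-23z"/><path d="M320 154l-5 8-24 19-11 25-7 6-49 30-5 6-6 16 0 13 4 6-9 3-21 20-17 9 15 51 36 18 45 0 6 2 2-8 6-6 35-22 0-8-11-13 4-9 17-11 16-4 16 3 8 7 9 15 15 15 11 7 10 1 18-35 13-12 23-8-1-28-28-1-31-22-36 0-15-8-21-26-2-11 0-20z"/><path d="M349 80l-19 0-30 11 6 38 14 25 9 24 1 24 3 13 15 20 15 11 41 1 31 22 28 1 1-187-13 1-19 17-6 0-9 22-7 6-7 0-20-6-12-13-9-22z"/><path d="M463 16l-141 0-3 20-22 24-3 7 0 9 4 15 32-11 24 1 8 7 9 22 12 13 13 5 14 1 10-10 6-18 6 0 16-16 16-3z"/><path d="M193 16l-41 0-1 2 15 26 13-12 16-6z"/><path d="M21 16l-5 1 1 64 5-3 7-9-8-40z"/>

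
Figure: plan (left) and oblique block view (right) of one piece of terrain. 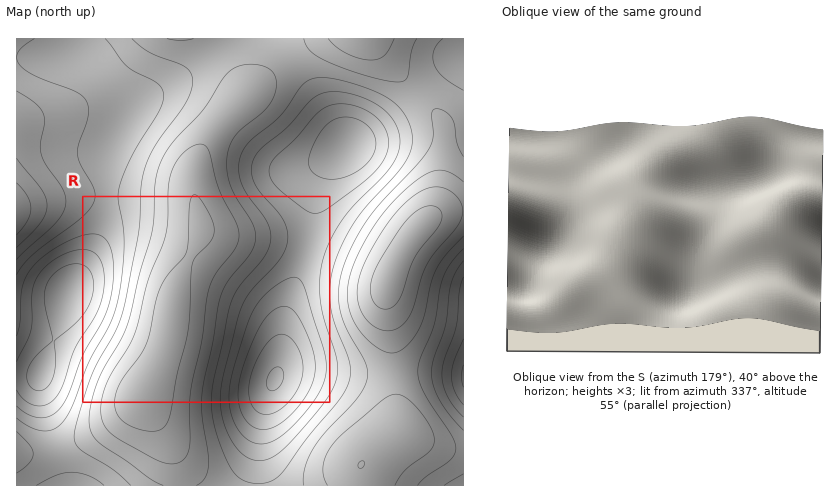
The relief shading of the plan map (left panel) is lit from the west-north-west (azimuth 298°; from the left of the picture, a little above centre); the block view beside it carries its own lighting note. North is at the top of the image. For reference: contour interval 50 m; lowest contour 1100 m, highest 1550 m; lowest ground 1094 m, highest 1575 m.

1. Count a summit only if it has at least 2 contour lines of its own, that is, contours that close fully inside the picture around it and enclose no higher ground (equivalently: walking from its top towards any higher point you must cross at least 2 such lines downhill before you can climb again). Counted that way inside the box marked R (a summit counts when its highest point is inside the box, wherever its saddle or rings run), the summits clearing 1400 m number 1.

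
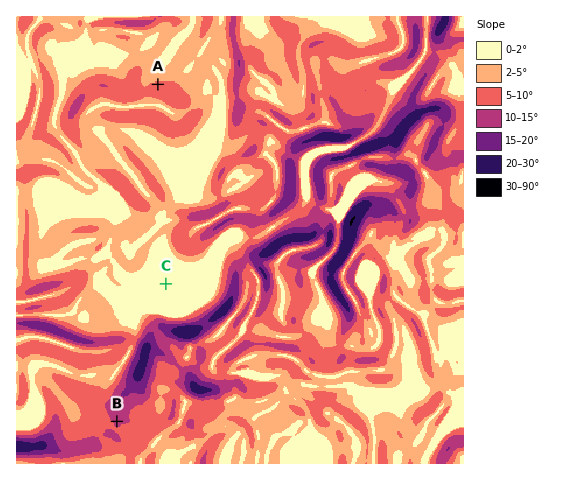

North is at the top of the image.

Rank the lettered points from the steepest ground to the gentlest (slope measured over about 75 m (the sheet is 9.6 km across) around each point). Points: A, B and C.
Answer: B A C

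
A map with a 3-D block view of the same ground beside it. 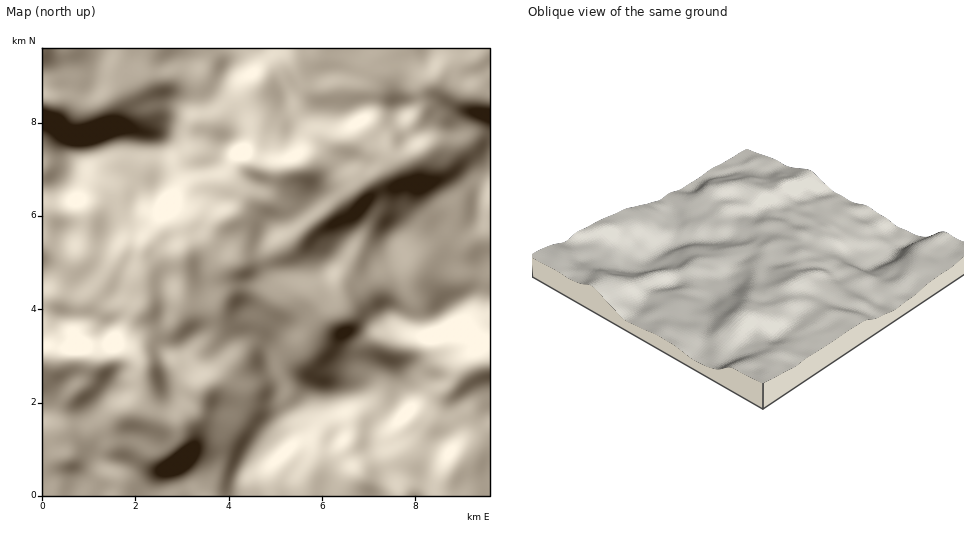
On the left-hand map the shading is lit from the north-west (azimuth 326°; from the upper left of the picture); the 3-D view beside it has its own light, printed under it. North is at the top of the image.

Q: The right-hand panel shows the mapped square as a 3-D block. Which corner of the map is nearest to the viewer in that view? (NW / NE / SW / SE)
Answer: NE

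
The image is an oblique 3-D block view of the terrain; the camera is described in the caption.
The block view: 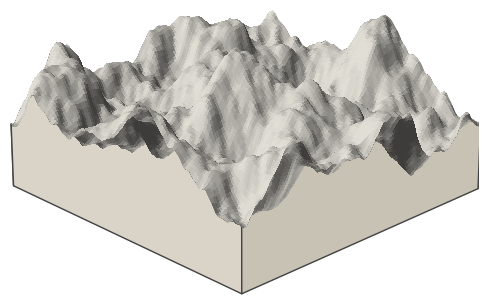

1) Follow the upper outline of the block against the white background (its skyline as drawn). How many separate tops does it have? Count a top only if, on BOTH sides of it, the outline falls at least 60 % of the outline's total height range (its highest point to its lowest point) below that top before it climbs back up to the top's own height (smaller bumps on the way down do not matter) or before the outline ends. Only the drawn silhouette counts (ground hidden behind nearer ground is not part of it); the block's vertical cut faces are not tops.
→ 1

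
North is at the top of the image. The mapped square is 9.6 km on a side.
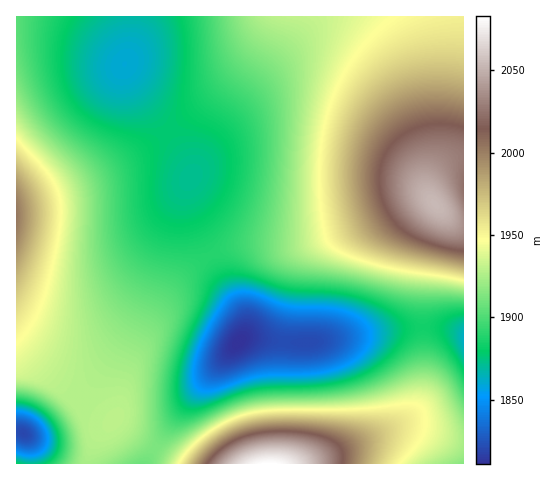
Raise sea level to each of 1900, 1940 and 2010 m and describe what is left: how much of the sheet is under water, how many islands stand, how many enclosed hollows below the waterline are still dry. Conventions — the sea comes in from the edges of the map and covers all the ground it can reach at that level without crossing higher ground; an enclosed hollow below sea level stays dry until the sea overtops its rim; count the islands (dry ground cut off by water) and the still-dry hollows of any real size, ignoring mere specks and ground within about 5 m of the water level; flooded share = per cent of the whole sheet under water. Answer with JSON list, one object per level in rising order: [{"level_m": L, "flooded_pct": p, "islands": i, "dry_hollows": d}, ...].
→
[{"level_m": 1900, "flooded_pct": 40, "islands": 0, "dry_hollows": 0}, {"level_m": 1940, "flooded_pct": 71, "islands": 0, "dry_hollows": 0}, {"level_m": 2010, "flooded_pct": 93, "islands": 0, "dry_hollows": 0}]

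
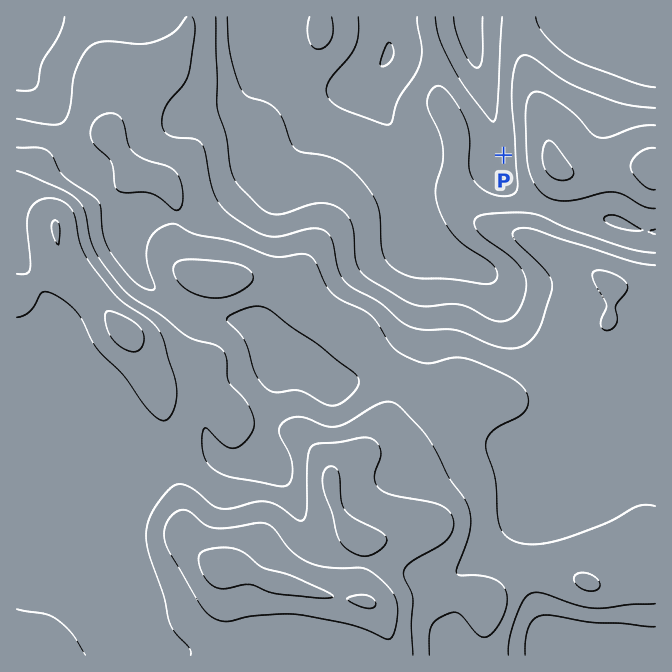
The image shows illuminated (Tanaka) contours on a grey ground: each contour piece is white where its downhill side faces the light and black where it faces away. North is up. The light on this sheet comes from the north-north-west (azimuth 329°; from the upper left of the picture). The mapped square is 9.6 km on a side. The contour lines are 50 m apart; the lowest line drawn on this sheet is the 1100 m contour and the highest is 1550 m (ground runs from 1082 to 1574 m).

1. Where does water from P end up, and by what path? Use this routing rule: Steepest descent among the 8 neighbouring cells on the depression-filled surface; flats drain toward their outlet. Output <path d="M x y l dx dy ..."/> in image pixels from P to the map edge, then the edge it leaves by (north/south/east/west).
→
<path d="M504 155l-6 0-1-2 0-15-2-1 0-10-1-2 0-7-2-1-2-12-2-2 0-3-1-2 0-5-2-1 0-4-1-1 0-4-4-6 0-5-3-7-2-12-1-1 0-5-2-2 0-5-2-2 0-6-2-2 0-13"/>
exit: north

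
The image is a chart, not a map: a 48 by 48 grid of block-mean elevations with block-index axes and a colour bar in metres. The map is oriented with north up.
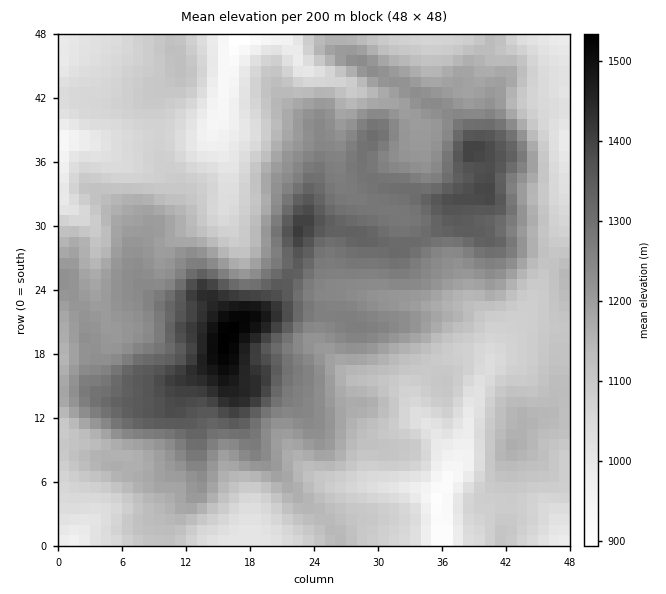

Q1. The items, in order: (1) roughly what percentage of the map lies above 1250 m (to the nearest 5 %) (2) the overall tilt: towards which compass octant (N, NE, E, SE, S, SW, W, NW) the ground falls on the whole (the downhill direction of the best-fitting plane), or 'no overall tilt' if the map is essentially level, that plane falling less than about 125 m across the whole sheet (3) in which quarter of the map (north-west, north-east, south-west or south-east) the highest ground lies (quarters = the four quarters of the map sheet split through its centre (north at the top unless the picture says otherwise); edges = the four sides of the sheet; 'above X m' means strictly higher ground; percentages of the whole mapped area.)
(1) Ground above 1250 m makes up about 25 % of the sheet.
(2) No overall tilt - high and low ground are spread across the sheet.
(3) Look to the south-west quarter for the highest ground.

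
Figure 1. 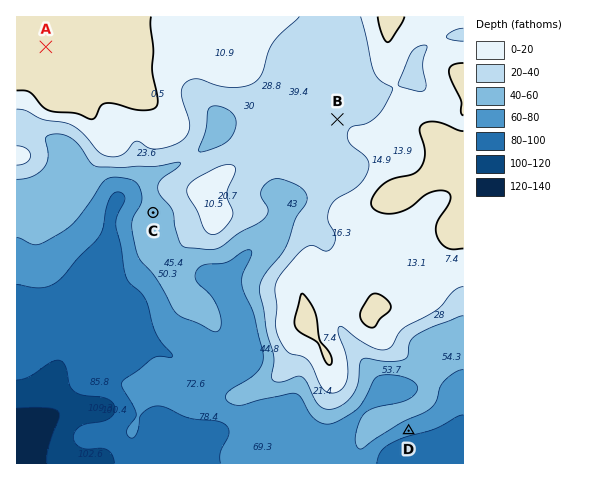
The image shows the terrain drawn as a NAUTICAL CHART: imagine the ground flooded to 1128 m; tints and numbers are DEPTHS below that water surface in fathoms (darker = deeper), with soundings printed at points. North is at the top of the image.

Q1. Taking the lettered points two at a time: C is lower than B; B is higher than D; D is lower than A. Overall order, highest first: A B C D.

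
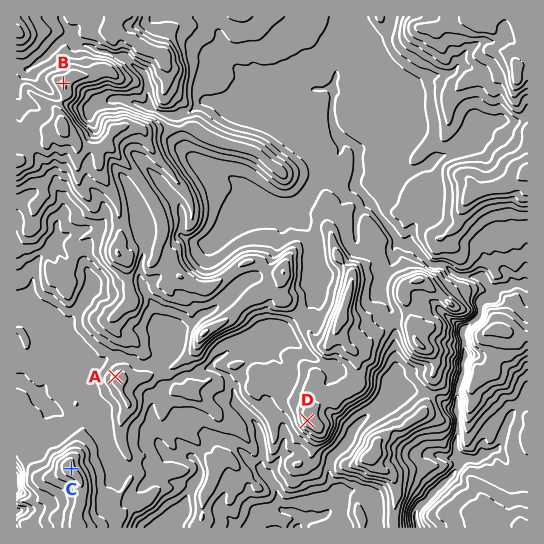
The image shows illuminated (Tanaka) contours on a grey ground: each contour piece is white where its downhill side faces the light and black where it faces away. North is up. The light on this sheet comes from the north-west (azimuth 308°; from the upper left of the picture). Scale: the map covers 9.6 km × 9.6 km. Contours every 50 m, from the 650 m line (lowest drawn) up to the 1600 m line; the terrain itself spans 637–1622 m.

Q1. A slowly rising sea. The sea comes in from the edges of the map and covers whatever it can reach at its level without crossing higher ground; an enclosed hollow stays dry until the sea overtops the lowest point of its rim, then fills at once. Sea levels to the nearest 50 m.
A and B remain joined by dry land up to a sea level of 1150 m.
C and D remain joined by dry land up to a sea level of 1100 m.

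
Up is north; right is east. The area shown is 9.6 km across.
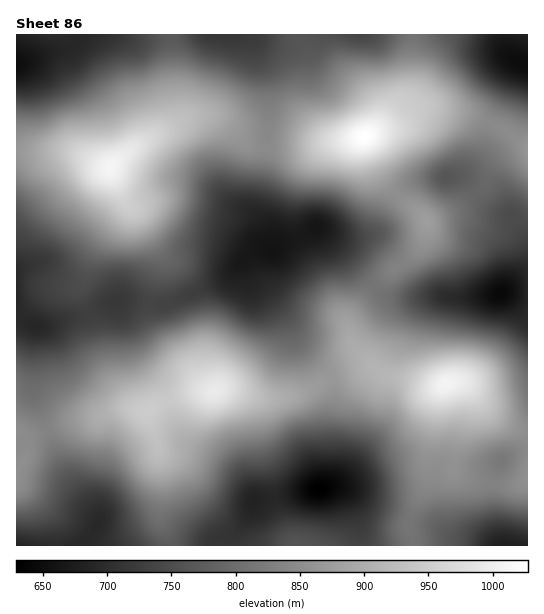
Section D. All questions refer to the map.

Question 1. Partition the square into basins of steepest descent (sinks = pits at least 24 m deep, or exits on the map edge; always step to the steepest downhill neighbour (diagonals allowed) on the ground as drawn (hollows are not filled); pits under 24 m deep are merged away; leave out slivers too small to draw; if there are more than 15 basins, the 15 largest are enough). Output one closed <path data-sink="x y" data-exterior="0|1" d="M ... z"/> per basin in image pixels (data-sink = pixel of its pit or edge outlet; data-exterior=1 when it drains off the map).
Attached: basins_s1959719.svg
<path data-sink="271 251" data-exterior="0" d="M211 115l-16 0-14 6-46 25-26 22 15 32 17 20 19 39-11 44 0 17 4 9 22 28 28 30 7 4 13-2 38 9 30-1 14-4 24-15 41-12 4 1-19-19-6-15 0-13 16-24 20-19 22-16 13-13 7-17 0-11-40-36-24-47-62 10-35 2-17-4-24-23z"/><path data-sink="319 489" data-exterior="0" d="M370 366l-41 12-16 11-22 8-30 1-39-9-12 4-24 1-33 12-5 5 0 5 9 27 4 28-1 48 9 26 244 1-5-22 20-44-1-24 5-19 4-33 3-11 5-8-15 1-20-7-23-4-11-8z"/><path data-sink="501 293" data-exterior="0" d="M435 107l-14 0-18 14-26 9-13 7 19 42 22 23 9 5 13 13 0 11-7 17-13 13-22 16-29 31-7 12 2 19 4 9 31 27 23 4 20 7 12 0 10-4 11 1 35 35 17 9 13 3 1-283-35-24-20-8z"/><path data-sink="17 297" data-exterior="1" d="M70 151l-54 1 0 280 7 5 7 0 43-16 26-4 20-8 16 0 12 2 6-5 20-8 18-5 20-1-8-5-28-30-23-30-3-7 0-17 11-44-19-39-17-20-15-33z"/><path data-sink="230 35" data-exterior="1" d="M413 34l-242 0 2 51 4 31-2 5-7 6 22-10 21-2 14 7 24 23 17 4 35-2 33-6 28-3 9-5 13-13 25-29 3-11-1-25z"/><path data-sink="17 64" data-exterior="1" d="M170 34l-153 0-1 117 15 2 39-2 40 16 21-18 40-24 6-9 0-9-4-22 0-26z"/><path data-sink="17 545" data-exterior="1" d="M135 409l-21 1-15 7-26 4-49 16 3 6 0 10-11 18 1 75 152-1-9-26 1-48-4-28-9-31z"/><path data-sink="523 64" data-exterior="0" d="M527 34l-113 0-3 21 1 25-3 11-2 5-34 35 22-6 26-18 14 0 38 8 20 8 34 23z"/><path data-sink="503 545" data-exterior="1" d="M450 383l-4 0-5 5-5 16-4 33-5 19 1 24-20 44 4 19 2 3 113 0 1-65-9 4-41-3-20-7-5-6 2-17 6-27 0-22-4-12z"/>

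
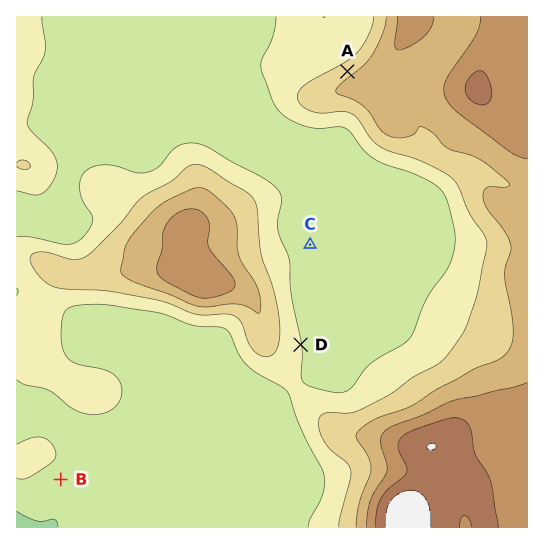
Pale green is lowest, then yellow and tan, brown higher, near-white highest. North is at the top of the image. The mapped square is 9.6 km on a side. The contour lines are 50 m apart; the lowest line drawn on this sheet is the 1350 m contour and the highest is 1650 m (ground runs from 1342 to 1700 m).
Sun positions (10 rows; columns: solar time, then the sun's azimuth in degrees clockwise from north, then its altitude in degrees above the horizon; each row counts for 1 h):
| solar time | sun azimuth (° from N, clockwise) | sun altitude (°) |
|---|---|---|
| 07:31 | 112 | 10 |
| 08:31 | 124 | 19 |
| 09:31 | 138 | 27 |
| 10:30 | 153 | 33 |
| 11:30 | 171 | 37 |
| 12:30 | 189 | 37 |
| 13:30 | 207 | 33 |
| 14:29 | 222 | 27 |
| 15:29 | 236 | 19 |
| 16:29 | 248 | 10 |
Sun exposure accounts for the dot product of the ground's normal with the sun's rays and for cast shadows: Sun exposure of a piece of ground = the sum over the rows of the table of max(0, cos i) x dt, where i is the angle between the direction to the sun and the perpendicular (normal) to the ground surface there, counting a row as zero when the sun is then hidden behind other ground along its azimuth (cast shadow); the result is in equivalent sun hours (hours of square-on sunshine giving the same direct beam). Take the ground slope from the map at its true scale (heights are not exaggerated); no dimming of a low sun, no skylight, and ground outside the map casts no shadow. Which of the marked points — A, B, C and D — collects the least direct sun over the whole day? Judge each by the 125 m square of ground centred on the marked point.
A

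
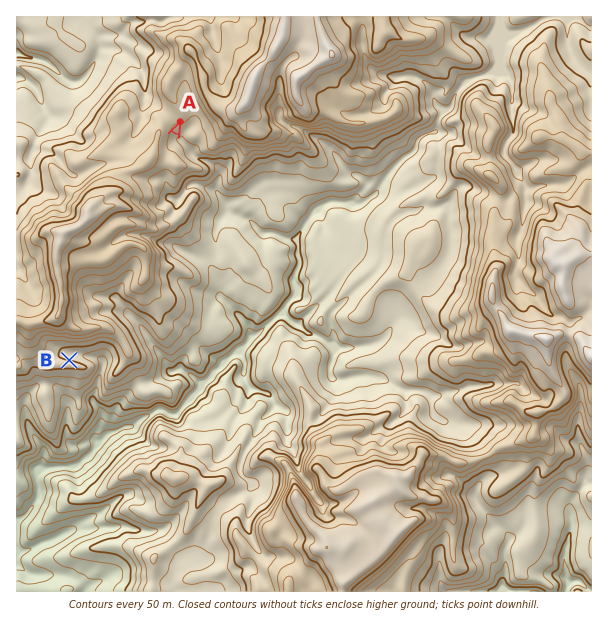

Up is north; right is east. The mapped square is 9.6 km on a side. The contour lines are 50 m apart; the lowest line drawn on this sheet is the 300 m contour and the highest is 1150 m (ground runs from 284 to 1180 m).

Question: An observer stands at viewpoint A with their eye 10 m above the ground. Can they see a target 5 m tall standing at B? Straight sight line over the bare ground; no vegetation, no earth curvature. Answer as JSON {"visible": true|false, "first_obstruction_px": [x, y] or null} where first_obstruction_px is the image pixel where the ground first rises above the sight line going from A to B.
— {"visible": false, "first_obstruction_px": [167, 150]}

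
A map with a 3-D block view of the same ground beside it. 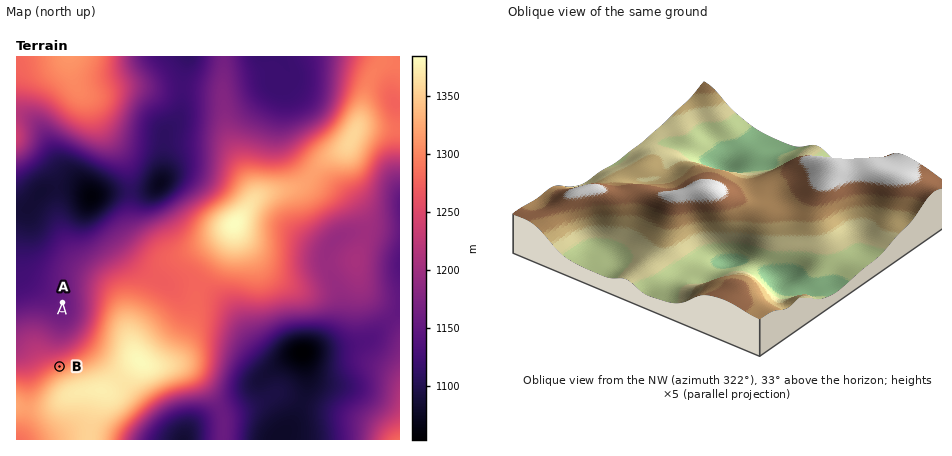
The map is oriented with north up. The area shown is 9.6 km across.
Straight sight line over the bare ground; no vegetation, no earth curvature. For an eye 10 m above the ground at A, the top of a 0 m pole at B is in view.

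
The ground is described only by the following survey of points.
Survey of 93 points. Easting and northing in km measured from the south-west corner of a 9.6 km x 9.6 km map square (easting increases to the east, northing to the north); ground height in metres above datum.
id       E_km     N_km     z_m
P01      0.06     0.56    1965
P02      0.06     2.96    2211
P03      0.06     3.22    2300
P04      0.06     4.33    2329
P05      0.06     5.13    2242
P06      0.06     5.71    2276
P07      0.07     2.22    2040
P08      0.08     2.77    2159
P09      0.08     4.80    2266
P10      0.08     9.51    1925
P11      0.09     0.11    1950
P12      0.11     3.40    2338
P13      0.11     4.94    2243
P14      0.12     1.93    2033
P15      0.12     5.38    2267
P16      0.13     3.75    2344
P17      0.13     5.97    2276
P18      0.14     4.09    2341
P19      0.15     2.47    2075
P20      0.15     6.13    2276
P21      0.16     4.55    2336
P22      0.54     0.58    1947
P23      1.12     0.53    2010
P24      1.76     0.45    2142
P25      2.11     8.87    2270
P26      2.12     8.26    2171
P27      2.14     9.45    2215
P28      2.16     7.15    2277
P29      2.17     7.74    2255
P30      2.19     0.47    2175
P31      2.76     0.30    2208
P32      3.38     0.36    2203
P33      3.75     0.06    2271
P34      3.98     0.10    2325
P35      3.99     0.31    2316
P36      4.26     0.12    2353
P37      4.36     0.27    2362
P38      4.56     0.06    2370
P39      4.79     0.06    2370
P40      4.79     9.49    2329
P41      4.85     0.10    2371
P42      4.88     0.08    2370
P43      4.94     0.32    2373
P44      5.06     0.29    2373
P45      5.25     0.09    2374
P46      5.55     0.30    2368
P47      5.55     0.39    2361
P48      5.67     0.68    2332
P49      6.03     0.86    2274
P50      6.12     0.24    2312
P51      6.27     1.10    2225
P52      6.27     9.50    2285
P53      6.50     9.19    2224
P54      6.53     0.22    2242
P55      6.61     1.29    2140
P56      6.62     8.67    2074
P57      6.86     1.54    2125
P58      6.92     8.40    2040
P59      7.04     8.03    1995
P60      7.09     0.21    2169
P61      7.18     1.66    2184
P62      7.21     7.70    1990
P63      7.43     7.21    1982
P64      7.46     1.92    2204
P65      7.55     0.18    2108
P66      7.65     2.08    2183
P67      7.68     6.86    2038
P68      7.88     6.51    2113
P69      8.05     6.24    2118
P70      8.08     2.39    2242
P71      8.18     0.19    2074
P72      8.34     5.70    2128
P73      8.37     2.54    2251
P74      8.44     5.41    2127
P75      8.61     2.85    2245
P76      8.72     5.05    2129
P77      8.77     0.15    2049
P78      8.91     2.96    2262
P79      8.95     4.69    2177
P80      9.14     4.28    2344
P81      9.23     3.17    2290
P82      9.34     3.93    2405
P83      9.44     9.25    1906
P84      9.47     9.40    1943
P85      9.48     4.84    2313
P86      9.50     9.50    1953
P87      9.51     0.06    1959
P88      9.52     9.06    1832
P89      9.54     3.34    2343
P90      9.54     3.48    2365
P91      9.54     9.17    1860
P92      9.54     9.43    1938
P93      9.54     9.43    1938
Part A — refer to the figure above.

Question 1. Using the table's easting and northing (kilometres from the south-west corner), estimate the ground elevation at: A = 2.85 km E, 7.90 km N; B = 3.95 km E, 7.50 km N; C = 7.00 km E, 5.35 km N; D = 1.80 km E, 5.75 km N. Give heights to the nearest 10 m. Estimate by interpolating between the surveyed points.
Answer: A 2290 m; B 2190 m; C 2140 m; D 2210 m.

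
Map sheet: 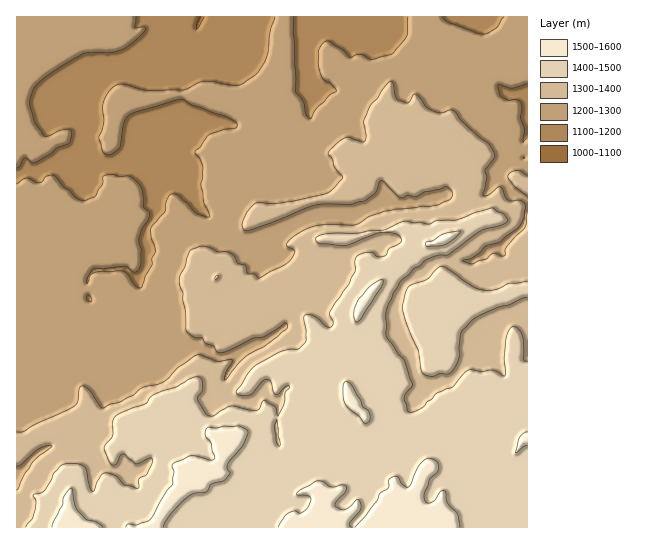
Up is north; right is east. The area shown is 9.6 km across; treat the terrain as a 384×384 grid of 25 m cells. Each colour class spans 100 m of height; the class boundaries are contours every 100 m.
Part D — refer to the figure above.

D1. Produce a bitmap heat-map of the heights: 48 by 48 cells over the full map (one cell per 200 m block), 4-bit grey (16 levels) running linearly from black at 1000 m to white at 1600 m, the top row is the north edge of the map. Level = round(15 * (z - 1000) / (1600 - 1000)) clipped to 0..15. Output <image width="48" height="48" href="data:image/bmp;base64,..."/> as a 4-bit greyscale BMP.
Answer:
<image width="48" height="48" href="data:image/bmp;base64,Qk32BAAAAAAAAHYAAAAoAAAAMAAAADAAAAABAAQAAAAAAIAEAAATCwAAEwsAABAAAAAAAAAAAAAAABEREQAiIiIAMzMzAERERABVVVUAZmZmAHd3dwCIiIgAmZmZAKqqqgC7u7sAzMzMAN3d3QDu7u4A////AJq93d3MzN3Lu7u7u83d3d3e7e7u7bu7zJq83czMy83cu7u7u8zN3d3N7d7d3Lu7vJq83Lu8u7zdy7u7u7zM3czM3t3dy7u7u4qrzLq7qrzd3cy7u7zN3dzM3d3My7u7u4mavLq6qqvN7tzLu7u8zMzMzc3cu6vMu3iaq6mpqqvN7t3MzLu7u7zMzMzdu6q8y4eJmZmqqqvM3d3Mu7qru7zMzMzMu6qrzIiIiImrq6q7zN3cu6q7u7zMzMu7u6qrzIiIiIibu7qrvN3dy6u7u7zMy7qru6qrvXiIiImbu7u7vMzcy6u7u7zMuqqqu6qqvGZ3iZiau7u7u6u7u6u7u7zcuqqqqqqqq2Zmd4h4mqu8upmpqqu7u83MuqqqqrqqqmZmZ4d3eJq7uoiamaq7u83LuqqqqqqqqmZmZ3dmZ3iauoiaqqqru8y7uqqqqqqqqmZmd3ZmZmd4mpiJu7u7vMy7uqqqqqqqqmZndmZmZmd3iYh4m7u7zMu7qqqqqqqqqmZ3ZmZmZmd2d3h3iaq7zLu7qqqqqqqqqmZmZmVmZmZmd4iId4mby7u7qqqrqqqqqmZmVVVVVmd3iImZmIibury7qaq7qqqqqmZmZmVWZmd3mZmZmYibqrzLqau7qqqqqmZmZlVWZmZnmZiImZiZmrzbqau7qqqqqmZmZVVmZlZnmpiIiZiJmazcuqu7u7u7qmZmVVZmZVZompmIiZmIiZvNyqu7y6qqu2ZmZlVmVVZomamIiJmZiJq8y6mrupmZmWZmZlVVVVZniZmId3iZmJq7u7qamIiJmWZmZmd3ZVVniIh3d3eKmJmqq7u6qIeIiHd3d3d3ZVVnd3dmZneJqqqaqrzMyph3iXd3dmZ3ZVZnZmZnZmeJqqqqqrzM3LmYiHd2ZmZnZlZmZlZ4iHZneHeJmqqru8u6mGZmZlZmZlVVVVZ3iZh3d3d3iIiJmau6mGZmVVVmZUVVVWZ3d3iIiIh3d3d3iJiZiFVVVVVWZURVVVZnZmZmeJmYeIh3eIh4eFVVVFVVVURVVVZmZVVWZ4mYiIiIiJh3iFVVVEVVVEREVVZmZWZmZ4mYiZmIiIh2d1VURERERERVVVVmVmZnd4mYiYiIiImGZVVVVURVVURFVVVlVmd3d4iImIiIiZmHZWVVVUVVVVRVVVVVZndmZ3d4mIiJmZh2ZWVVVURVVVVVVVVVZnZlZnd4mYmZmIdmZWVERERVVVVVVVVVZmZVVmZ4mImIiHZmVWVEQzRWZVVVVVVmZmZVVmZoiIiHd2ZVVWVEMzRWZmVVVmZnd2VVVVZniHh3ZmZVVWVEMzNFVUREVVVWd2VVVVZmd3d3ZmZVVWZVRDM0QzMzREREVmZVVVVmd3d2ZlVVZWZmVEQzMzMzNERERWZVVVVVZmd2ZVVWZlVWZlVVQzMzM0QzRWZVVVVVVWd2ZVVmZlVVZmZmVEMzM0QzRWVUVVVVVVZ2ZlVWZVVVZmZmVUQzM0QzRWVUVVVVVVZmZVVVVVVVZmZmZUQzMzMzNFVURVVVVVVlVVVVVQ=="/>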